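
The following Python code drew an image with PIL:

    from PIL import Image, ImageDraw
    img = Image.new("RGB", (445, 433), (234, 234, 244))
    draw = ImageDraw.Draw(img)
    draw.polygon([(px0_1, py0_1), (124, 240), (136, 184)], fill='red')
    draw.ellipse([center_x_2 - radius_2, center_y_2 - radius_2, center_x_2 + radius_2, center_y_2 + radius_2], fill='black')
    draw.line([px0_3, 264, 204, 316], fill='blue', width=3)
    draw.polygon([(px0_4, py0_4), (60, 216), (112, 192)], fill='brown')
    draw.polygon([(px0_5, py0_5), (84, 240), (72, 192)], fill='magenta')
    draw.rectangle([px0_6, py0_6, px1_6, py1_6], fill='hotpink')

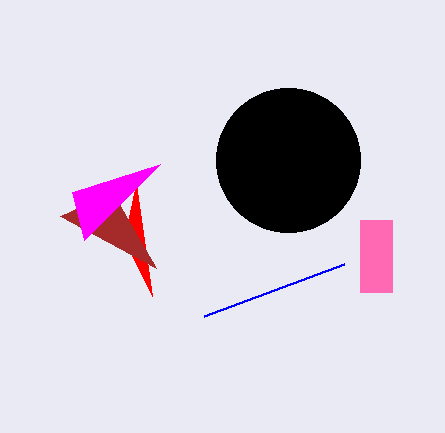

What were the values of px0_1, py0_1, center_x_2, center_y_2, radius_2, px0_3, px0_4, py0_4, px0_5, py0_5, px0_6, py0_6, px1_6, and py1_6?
px0_1 = 152; py0_1 = 296; center_x_2 = 288; center_y_2 = 160; radius_2 = 72; px0_3 = 344; px0_4 = 156; py0_4 = 268; px0_5 = 160; py0_5 = 164; px0_6 = 360; py0_6 = 220; px1_6 = 392; py1_6 = 292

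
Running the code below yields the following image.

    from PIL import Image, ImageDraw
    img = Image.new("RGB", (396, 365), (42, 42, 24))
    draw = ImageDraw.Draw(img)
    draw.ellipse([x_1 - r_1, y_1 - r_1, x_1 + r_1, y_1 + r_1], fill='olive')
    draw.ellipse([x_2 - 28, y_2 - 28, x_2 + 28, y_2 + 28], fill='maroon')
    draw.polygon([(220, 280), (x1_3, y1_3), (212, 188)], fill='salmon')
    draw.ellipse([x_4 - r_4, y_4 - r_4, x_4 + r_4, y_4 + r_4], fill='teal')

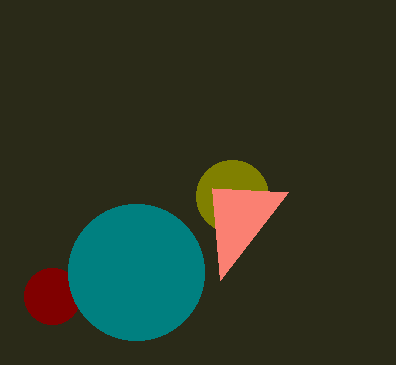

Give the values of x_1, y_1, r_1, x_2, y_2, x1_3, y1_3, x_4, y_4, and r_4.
x_1 = 232
y_1 = 196
r_1 = 36
x_2 = 52
y_2 = 296
x1_3 = 288
y1_3 = 192
x_4 = 136
y_4 = 272
r_4 = 68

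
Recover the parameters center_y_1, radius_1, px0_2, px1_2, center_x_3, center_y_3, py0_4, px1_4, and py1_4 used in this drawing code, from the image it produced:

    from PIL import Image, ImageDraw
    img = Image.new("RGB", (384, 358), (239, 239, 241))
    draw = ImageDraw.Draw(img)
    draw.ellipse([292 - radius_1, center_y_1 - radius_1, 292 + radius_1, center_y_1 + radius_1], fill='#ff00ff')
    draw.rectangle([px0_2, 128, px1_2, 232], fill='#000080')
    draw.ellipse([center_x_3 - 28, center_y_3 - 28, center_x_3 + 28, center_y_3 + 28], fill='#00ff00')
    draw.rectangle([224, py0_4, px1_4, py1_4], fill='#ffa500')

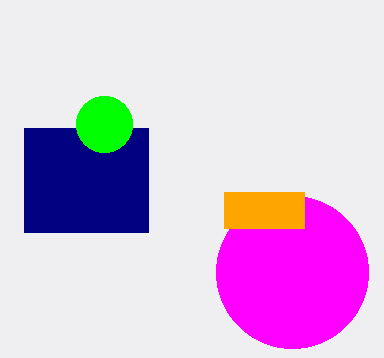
center_y_1 = 272, radius_1 = 76, px0_2 = 24, px1_2 = 148, center_x_3 = 104, center_y_3 = 124, py0_4 = 192, px1_4 = 304, py1_4 = 228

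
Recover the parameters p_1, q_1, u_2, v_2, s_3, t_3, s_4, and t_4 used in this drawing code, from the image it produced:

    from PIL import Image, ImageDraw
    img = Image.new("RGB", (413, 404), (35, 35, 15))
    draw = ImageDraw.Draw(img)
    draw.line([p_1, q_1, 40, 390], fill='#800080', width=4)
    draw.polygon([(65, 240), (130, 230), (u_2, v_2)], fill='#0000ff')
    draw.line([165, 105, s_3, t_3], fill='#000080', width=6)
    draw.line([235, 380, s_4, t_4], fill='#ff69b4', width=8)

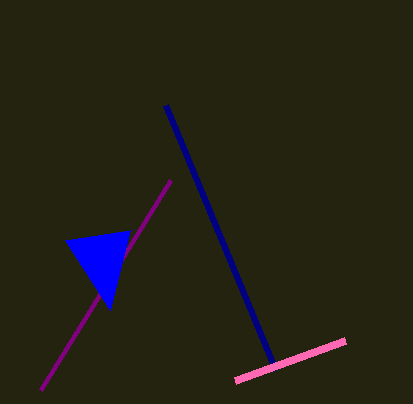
p_1 = 170, q_1 = 180, u_2 = 110, v_2 = 310, s_3 = 275, t_3 = 370, s_4 = 345, t_4 = 340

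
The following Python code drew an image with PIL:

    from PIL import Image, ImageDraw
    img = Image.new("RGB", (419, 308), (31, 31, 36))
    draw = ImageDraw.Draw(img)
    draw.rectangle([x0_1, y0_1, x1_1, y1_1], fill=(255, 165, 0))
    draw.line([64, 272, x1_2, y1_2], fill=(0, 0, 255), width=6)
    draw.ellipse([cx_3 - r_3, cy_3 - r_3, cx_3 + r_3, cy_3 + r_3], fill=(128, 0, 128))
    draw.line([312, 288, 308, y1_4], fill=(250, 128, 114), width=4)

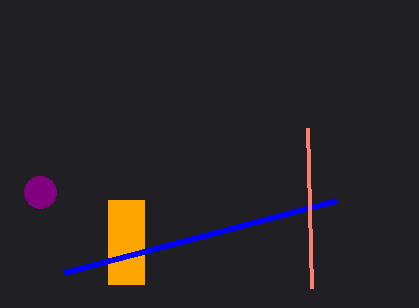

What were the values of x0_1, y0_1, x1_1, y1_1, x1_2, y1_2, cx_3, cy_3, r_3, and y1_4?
x0_1 = 108
y0_1 = 200
x1_1 = 144
y1_1 = 284
x1_2 = 336
y1_2 = 200
cx_3 = 40
cy_3 = 192
r_3 = 16
y1_4 = 128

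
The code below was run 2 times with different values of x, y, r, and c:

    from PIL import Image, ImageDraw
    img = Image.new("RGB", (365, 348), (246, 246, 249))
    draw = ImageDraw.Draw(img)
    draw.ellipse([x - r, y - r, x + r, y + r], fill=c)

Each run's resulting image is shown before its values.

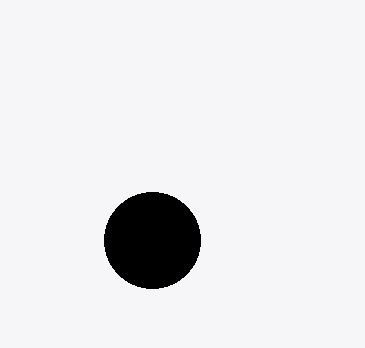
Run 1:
x = 152; y = 240; r = 48; c = 'black'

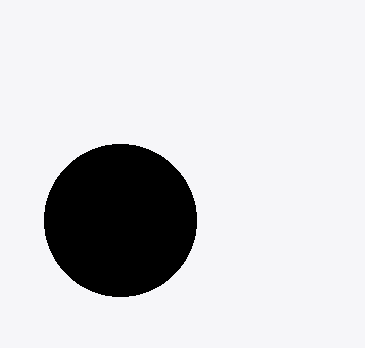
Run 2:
x = 120; y = 220; r = 76; c = 'black'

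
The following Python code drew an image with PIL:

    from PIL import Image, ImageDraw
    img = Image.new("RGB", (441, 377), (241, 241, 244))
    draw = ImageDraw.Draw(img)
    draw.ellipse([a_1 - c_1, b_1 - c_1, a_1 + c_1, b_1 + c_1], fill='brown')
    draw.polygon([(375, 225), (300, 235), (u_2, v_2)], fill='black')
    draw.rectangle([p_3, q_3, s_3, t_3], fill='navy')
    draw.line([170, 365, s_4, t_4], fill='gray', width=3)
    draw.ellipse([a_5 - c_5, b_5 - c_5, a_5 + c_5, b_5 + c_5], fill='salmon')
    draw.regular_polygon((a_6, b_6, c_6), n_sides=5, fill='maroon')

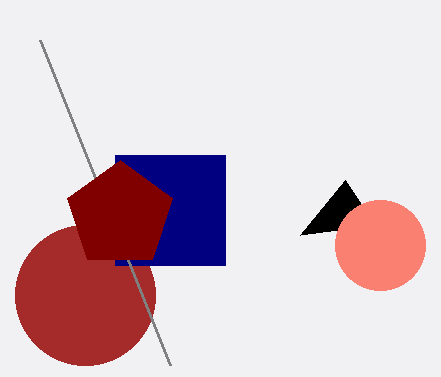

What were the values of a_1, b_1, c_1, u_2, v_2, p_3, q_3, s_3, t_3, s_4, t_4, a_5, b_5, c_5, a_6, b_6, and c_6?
a_1 = 85, b_1 = 295, c_1 = 70, u_2 = 345, v_2 = 180, p_3 = 115, q_3 = 155, s_3 = 225, t_3 = 265, s_4 = 40, t_4 = 40, a_5 = 380, b_5 = 245, c_5 = 45, a_6 = 120, b_6 = 215, c_6 = 55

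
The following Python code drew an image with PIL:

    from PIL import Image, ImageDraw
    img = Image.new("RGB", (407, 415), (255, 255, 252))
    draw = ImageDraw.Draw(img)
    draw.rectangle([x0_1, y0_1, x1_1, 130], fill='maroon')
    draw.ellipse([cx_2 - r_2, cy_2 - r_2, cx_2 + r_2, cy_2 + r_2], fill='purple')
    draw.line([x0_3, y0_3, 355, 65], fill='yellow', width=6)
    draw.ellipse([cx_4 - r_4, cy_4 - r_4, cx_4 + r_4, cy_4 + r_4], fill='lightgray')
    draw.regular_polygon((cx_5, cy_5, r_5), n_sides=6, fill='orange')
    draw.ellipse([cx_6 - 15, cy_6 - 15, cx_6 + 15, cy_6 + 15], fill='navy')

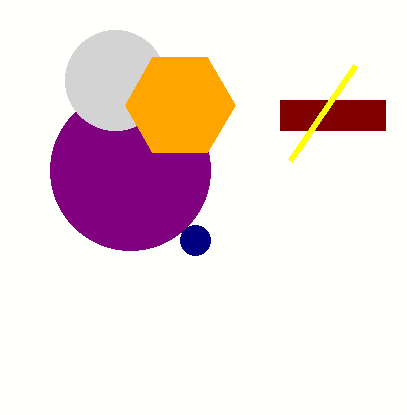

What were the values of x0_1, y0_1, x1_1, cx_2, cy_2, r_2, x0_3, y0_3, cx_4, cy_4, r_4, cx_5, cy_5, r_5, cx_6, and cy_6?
x0_1 = 280; y0_1 = 100; x1_1 = 385; cx_2 = 130; cy_2 = 170; r_2 = 80; x0_3 = 290; y0_3 = 160; cx_4 = 115; cy_4 = 80; r_4 = 50; cx_5 = 180; cy_5 = 105; r_5 = 55; cx_6 = 195; cy_6 = 240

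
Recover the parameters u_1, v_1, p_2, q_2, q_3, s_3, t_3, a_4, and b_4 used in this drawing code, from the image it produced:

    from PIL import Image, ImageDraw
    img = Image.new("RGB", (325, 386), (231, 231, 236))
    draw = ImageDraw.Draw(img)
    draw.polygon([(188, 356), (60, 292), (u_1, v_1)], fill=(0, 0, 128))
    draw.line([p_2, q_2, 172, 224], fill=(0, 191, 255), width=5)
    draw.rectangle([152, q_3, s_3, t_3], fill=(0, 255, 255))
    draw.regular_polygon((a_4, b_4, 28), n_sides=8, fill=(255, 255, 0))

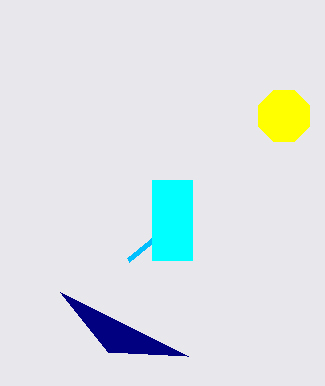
u_1 = 108
v_1 = 352
p_2 = 128
q_2 = 260
q_3 = 180
s_3 = 192
t_3 = 260
a_4 = 284
b_4 = 116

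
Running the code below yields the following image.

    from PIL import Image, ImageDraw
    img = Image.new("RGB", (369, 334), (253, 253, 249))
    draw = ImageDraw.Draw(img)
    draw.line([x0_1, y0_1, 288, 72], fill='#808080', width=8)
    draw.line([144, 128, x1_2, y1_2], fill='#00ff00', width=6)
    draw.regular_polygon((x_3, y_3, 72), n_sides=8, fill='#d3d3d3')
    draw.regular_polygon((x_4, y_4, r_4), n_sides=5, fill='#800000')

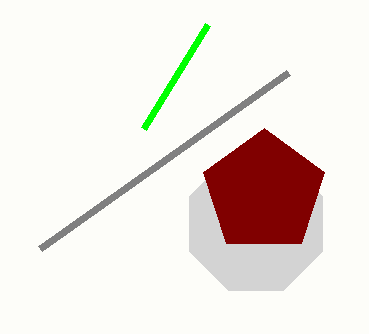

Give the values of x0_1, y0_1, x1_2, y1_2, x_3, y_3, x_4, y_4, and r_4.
x0_1 = 40
y0_1 = 248
x1_2 = 208
y1_2 = 24
x_3 = 256
y_3 = 224
x_4 = 264
y_4 = 192
r_4 = 64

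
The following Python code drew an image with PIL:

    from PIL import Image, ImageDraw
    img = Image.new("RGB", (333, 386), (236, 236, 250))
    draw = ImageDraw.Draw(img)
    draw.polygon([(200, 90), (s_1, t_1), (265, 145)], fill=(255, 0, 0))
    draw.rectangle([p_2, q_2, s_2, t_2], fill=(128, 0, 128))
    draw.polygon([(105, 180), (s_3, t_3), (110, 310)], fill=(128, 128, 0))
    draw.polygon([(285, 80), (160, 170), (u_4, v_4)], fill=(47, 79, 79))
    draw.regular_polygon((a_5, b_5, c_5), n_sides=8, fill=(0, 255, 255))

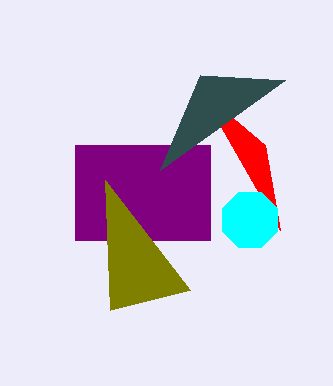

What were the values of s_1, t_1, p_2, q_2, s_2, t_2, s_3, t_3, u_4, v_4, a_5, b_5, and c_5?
s_1 = 280
t_1 = 230
p_2 = 75
q_2 = 145
s_2 = 210
t_2 = 240
s_3 = 190
t_3 = 290
u_4 = 200
v_4 = 75
a_5 = 250
b_5 = 220
c_5 = 30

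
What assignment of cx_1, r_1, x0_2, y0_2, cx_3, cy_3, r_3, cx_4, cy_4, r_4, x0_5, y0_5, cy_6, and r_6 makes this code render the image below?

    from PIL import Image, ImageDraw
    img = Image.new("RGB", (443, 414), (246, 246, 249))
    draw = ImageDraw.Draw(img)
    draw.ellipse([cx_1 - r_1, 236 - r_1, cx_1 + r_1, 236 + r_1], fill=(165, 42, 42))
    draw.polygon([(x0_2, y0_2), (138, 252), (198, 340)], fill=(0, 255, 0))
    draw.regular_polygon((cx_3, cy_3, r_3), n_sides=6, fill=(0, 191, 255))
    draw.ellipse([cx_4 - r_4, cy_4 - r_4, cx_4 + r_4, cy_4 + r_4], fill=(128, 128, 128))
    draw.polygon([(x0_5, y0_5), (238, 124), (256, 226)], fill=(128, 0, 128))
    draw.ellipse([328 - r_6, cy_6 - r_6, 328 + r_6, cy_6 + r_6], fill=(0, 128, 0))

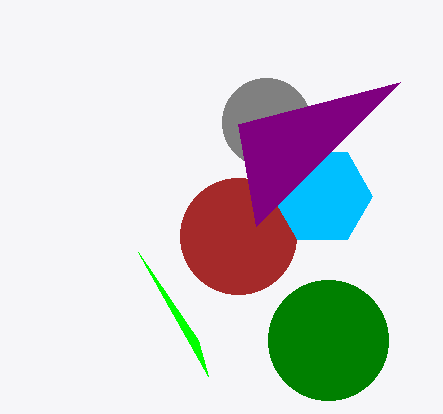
cx_1 = 238, r_1 = 58, x0_2 = 208, y0_2 = 376, cx_3 = 322, cy_3 = 196, r_3 = 50, cx_4 = 266, cy_4 = 122, r_4 = 44, x0_5 = 400, y0_5 = 82, cy_6 = 340, r_6 = 60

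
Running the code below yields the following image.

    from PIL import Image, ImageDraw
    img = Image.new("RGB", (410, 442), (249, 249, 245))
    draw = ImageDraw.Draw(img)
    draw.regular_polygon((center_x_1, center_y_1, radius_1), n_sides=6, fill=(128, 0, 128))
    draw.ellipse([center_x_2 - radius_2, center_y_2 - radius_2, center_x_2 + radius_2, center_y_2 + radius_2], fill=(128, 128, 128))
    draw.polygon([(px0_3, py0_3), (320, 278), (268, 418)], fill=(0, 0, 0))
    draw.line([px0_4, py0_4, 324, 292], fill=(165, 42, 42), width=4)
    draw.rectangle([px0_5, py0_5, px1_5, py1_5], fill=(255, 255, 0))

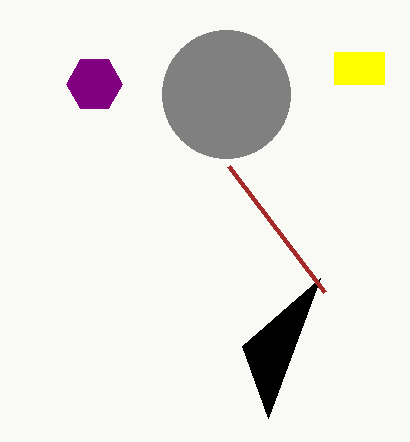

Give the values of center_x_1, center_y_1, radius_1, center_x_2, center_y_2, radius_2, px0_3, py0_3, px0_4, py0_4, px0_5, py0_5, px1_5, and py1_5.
center_x_1 = 94; center_y_1 = 84; radius_1 = 28; center_x_2 = 226; center_y_2 = 94; radius_2 = 64; px0_3 = 242; py0_3 = 346; px0_4 = 228; py0_4 = 166; px0_5 = 334; py0_5 = 52; px1_5 = 384; py1_5 = 84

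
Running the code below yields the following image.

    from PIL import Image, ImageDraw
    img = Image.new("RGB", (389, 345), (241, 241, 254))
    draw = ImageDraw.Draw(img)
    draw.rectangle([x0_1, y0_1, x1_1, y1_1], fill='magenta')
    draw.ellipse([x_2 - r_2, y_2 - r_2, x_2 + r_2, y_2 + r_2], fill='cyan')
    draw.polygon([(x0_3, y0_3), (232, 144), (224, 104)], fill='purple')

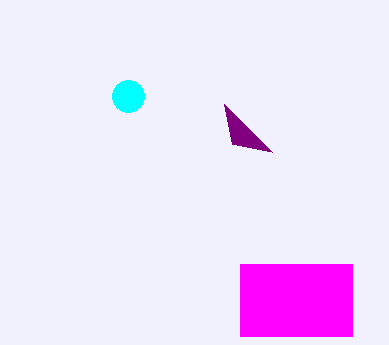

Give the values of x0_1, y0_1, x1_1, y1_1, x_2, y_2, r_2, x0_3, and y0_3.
x0_1 = 240
y0_1 = 264
x1_1 = 352
y1_1 = 336
x_2 = 128
y_2 = 96
r_2 = 16
x0_3 = 272
y0_3 = 152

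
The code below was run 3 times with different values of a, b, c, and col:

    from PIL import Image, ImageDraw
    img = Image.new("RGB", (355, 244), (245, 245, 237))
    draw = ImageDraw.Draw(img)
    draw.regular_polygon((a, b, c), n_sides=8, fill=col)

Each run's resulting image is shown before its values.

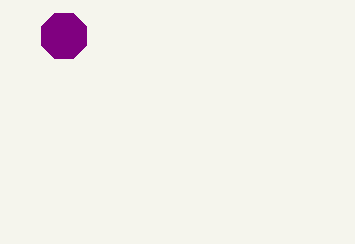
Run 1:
a = 64; b = 36; c = 24; col = 'purple'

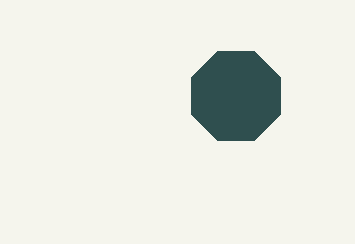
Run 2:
a = 236; b = 96; c = 48; col = 'darkslategray'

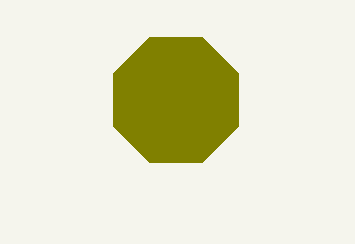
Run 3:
a = 176; b = 100; c = 68; col = 'olive'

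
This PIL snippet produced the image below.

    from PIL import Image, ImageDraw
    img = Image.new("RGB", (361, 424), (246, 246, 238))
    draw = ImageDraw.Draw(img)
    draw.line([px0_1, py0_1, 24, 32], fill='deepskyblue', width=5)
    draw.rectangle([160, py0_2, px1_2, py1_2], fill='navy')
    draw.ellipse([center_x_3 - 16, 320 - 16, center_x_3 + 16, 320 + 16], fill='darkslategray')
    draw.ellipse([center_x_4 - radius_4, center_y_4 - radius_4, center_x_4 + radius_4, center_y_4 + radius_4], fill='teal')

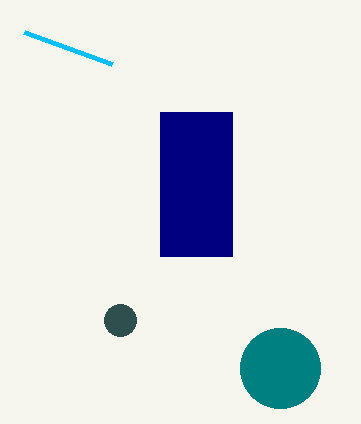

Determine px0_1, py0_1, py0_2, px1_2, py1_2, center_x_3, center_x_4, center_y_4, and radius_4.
px0_1 = 112
py0_1 = 64
py0_2 = 112
px1_2 = 232
py1_2 = 256
center_x_3 = 120
center_x_4 = 280
center_y_4 = 368
radius_4 = 40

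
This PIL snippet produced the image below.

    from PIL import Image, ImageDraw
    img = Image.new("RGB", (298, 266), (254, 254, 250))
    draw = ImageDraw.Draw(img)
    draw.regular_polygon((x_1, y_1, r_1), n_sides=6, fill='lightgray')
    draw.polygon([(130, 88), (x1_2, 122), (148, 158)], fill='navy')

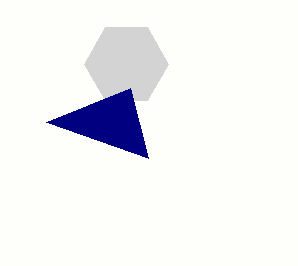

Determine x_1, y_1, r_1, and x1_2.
x_1 = 126; y_1 = 64; r_1 = 42; x1_2 = 46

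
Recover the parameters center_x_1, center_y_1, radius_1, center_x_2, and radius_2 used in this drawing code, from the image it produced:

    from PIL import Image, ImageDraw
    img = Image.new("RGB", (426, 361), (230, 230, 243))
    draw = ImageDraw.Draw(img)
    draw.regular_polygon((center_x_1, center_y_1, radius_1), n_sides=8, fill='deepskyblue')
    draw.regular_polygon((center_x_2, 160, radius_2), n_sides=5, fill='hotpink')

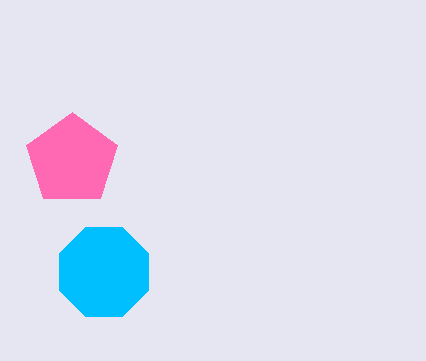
center_x_1 = 104; center_y_1 = 272; radius_1 = 48; center_x_2 = 72; radius_2 = 48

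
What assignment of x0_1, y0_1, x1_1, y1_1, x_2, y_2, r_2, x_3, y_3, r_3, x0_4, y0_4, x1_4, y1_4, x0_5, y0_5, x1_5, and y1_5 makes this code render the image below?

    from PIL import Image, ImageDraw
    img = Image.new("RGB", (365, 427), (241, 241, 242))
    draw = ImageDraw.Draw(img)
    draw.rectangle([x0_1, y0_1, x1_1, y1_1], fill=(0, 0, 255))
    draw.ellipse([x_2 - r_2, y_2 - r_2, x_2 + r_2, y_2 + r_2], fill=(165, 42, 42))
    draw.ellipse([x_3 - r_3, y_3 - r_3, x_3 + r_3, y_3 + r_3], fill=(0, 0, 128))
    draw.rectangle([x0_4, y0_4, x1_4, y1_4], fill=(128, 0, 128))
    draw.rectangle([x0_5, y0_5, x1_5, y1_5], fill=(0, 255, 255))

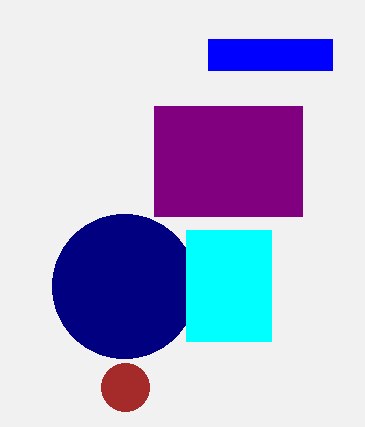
x0_1 = 208; y0_1 = 39; x1_1 = 332; y1_1 = 70; x_2 = 125; y_2 = 387; r_2 = 24; x_3 = 124; y_3 = 286; r_3 = 72; x0_4 = 154; y0_4 = 106; x1_4 = 302; y1_4 = 216; x0_5 = 186; y0_5 = 230; x1_5 = 271; y1_5 = 341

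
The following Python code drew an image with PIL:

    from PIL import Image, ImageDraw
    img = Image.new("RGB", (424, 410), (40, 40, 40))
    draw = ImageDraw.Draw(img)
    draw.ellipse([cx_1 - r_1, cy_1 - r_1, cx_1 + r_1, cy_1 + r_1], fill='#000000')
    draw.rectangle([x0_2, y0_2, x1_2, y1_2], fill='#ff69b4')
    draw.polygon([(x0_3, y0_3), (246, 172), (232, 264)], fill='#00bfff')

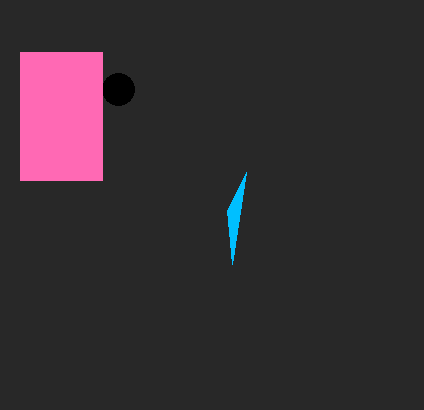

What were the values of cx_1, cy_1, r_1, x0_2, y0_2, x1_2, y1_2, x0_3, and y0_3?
cx_1 = 118; cy_1 = 89; r_1 = 16; x0_2 = 20; y0_2 = 52; x1_2 = 102; y1_2 = 180; x0_3 = 227; y0_3 = 210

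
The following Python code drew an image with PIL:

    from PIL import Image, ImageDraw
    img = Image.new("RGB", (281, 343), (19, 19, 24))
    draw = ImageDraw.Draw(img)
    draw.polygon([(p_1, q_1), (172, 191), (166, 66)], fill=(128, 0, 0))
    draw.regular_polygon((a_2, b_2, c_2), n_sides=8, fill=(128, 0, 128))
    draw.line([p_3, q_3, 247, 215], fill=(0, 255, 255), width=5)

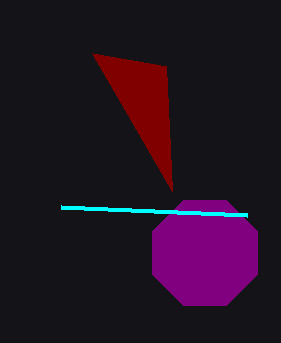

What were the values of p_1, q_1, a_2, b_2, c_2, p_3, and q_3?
p_1 = 92
q_1 = 53
a_2 = 205
b_2 = 253
c_2 = 57
p_3 = 61
q_3 = 207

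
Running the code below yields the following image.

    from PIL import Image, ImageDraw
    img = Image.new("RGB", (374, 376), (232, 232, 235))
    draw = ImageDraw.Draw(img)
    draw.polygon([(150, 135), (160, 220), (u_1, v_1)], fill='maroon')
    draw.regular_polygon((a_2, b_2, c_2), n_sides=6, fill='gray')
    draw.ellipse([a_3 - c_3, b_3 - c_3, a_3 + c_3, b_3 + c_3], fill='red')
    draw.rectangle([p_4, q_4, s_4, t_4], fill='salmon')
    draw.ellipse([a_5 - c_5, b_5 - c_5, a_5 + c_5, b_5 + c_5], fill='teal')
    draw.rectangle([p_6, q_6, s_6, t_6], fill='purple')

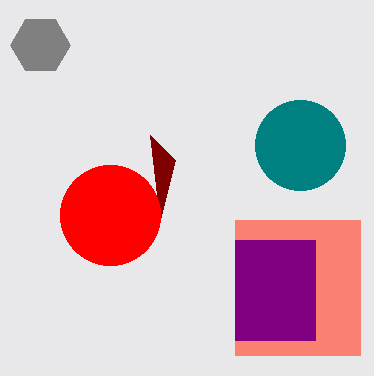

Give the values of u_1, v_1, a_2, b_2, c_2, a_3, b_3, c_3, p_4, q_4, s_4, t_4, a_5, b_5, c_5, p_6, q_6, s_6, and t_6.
u_1 = 175
v_1 = 160
a_2 = 40
b_2 = 45
c_2 = 30
a_3 = 110
b_3 = 215
c_3 = 50
p_4 = 235
q_4 = 220
s_4 = 360
t_4 = 355
a_5 = 300
b_5 = 145
c_5 = 45
p_6 = 235
q_6 = 240
s_6 = 315
t_6 = 340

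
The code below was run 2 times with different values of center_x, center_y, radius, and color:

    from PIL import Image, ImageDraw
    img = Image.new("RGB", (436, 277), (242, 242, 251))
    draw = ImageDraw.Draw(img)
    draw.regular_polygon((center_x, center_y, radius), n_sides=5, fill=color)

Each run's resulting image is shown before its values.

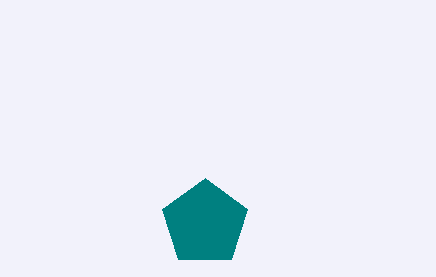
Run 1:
center_x = 205
center_y = 223
radius = 45
color = 'teal'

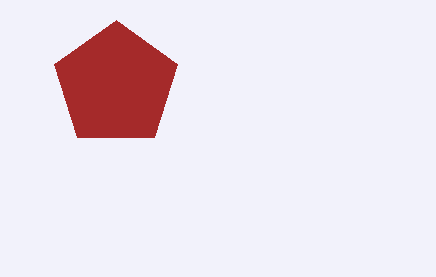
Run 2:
center_x = 116; center_y = 85; radius = 65; color = 'brown'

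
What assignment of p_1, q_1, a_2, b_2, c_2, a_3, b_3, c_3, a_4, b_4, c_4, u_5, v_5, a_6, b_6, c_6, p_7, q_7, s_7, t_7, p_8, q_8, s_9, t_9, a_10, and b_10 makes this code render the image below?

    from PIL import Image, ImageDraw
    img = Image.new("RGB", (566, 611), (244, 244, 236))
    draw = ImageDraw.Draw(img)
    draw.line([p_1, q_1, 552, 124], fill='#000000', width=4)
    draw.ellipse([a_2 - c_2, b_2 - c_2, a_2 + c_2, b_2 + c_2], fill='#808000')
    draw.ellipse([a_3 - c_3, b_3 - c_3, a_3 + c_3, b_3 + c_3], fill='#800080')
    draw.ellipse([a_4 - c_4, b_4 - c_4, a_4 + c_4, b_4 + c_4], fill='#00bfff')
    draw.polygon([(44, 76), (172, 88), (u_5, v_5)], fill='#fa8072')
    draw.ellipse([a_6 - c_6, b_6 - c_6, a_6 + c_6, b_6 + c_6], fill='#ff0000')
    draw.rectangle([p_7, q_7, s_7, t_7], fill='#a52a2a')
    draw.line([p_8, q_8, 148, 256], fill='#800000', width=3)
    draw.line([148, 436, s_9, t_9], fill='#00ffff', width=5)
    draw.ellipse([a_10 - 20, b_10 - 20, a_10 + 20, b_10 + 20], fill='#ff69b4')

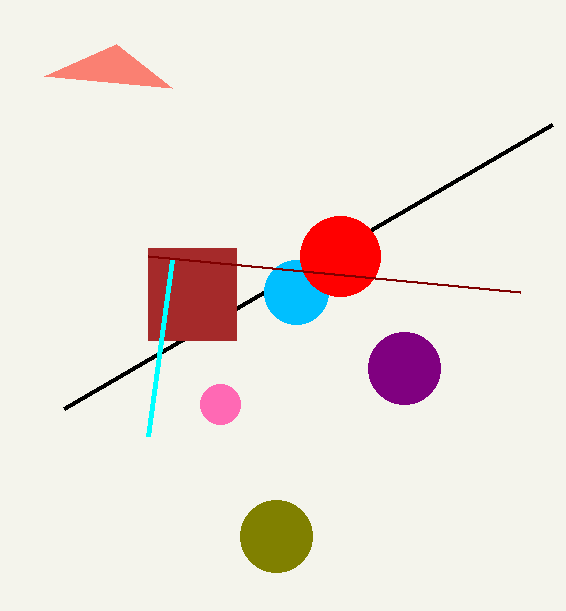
p_1 = 64
q_1 = 408
a_2 = 276
b_2 = 536
c_2 = 36
a_3 = 404
b_3 = 368
c_3 = 36
a_4 = 296
b_4 = 292
c_4 = 32
u_5 = 116
v_5 = 44
a_6 = 340
b_6 = 256
c_6 = 40
p_7 = 148
q_7 = 248
s_7 = 236
t_7 = 340
p_8 = 520
q_8 = 292
s_9 = 172
t_9 = 260
a_10 = 220
b_10 = 404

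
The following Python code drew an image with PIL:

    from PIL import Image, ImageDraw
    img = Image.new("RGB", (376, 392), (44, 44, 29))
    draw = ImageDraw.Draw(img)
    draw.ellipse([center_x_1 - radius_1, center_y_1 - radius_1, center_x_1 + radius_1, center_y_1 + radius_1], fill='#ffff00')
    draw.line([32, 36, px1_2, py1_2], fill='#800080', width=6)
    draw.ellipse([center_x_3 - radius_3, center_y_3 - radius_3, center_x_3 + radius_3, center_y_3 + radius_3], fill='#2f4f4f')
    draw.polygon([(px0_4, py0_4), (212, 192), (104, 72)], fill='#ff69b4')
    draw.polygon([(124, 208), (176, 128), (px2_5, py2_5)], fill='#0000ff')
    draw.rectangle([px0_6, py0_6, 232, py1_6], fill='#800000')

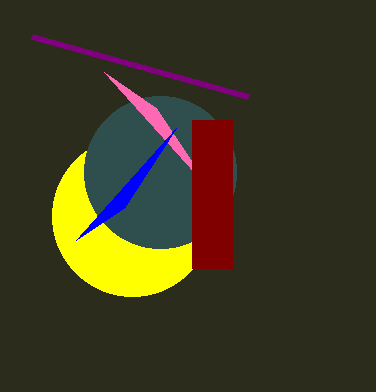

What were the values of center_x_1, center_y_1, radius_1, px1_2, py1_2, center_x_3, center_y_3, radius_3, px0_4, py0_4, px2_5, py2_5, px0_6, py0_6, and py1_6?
center_x_1 = 132, center_y_1 = 216, radius_1 = 80, px1_2 = 248, py1_2 = 96, center_x_3 = 160, center_y_3 = 172, radius_3 = 76, px0_4 = 156, py0_4 = 108, px2_5 = 76, py2_5 = 240, px0_6 = 192, py0_6 = 120, py1_6 = 268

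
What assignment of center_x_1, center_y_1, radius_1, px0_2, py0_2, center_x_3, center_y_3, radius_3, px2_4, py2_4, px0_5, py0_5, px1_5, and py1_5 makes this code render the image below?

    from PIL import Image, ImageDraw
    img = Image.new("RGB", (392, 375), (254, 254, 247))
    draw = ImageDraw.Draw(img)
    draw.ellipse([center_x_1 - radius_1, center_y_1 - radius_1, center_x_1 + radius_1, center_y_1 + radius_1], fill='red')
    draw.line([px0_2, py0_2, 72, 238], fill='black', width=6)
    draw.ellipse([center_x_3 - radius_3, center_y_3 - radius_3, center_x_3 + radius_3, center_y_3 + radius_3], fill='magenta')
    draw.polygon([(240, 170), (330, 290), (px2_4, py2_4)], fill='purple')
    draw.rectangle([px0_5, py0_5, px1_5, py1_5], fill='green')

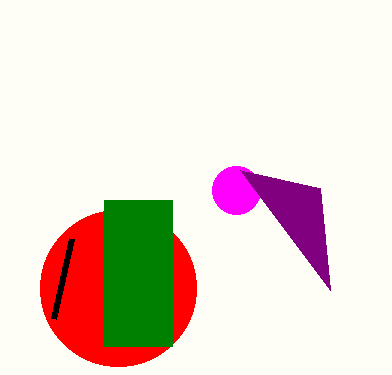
center_x_1 = 118; center_y_1 = 288; radius_1 = 78; px0_2 = 54; py0_2 = 318; center_x_3 = 236; center_y_3 = 190; radius_3 = 24; px2_4 = 320; py2_4 = 188; px0_5 = 104; py0_5 = 200; px1_5 = 172; py1_5 = 346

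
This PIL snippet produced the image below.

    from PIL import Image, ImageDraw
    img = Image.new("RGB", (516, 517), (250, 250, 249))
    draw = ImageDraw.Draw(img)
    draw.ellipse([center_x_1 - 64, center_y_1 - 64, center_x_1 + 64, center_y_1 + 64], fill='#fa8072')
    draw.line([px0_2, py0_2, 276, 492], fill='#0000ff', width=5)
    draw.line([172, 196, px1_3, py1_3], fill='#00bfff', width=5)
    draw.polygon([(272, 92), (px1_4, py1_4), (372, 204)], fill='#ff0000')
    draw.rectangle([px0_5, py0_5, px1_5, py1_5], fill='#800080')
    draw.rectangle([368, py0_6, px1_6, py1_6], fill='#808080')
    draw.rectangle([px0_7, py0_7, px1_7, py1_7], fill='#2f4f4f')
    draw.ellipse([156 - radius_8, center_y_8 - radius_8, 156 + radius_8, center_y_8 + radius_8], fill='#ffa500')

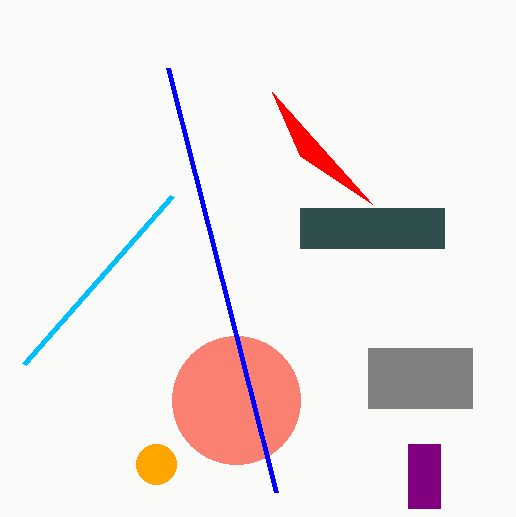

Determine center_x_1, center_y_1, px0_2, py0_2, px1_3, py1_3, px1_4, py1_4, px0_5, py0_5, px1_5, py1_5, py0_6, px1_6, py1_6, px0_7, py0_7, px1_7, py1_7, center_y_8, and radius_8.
center_x_1 = 236; center_y_1 = 400; px0_2 = 168; py0_2 = 68; px1_3 = 24; py1_3 = 364; px1_4 = 300; py1_4 = 156; px0_5 = 408; py0_5 = 444; px1_5 = 440; py1_5 = 508; py0_6 = 348; px1_6 = 472; py1_6 = 408; px0_7 = 300; py0_7 = 208; px1_7 = 444; py1_7 = 248; center_y_8 = 464; radius_8 = 20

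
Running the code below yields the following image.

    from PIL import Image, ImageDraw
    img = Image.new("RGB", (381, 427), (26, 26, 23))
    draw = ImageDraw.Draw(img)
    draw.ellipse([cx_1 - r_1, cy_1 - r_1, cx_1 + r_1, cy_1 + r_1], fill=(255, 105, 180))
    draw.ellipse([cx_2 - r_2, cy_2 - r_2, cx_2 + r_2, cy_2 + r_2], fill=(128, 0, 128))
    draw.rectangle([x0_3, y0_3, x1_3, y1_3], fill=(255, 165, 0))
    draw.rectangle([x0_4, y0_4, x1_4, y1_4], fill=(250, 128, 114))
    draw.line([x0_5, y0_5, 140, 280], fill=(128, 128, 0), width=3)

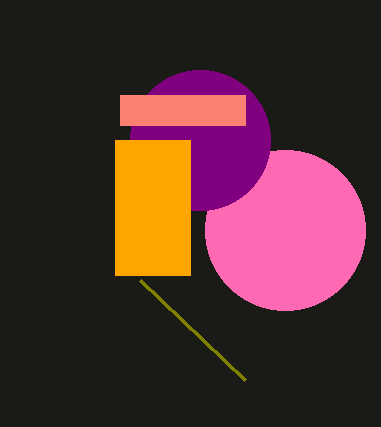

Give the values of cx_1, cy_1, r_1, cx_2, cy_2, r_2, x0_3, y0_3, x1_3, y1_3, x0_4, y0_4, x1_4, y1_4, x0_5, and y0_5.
cx_1 = 285
cy_1 = 230
r_1 = 80
cx_2 = 200
cy_2 = 140
r_2 = 70
x0_3 = 115
y0_3 = 140
x1_3 = 190
y1_3 = 275
x0_4 = 120
y0_4 = 95
x1_4 = 245
y1_4 = 125
x0_5 = 245
y0_5 = 380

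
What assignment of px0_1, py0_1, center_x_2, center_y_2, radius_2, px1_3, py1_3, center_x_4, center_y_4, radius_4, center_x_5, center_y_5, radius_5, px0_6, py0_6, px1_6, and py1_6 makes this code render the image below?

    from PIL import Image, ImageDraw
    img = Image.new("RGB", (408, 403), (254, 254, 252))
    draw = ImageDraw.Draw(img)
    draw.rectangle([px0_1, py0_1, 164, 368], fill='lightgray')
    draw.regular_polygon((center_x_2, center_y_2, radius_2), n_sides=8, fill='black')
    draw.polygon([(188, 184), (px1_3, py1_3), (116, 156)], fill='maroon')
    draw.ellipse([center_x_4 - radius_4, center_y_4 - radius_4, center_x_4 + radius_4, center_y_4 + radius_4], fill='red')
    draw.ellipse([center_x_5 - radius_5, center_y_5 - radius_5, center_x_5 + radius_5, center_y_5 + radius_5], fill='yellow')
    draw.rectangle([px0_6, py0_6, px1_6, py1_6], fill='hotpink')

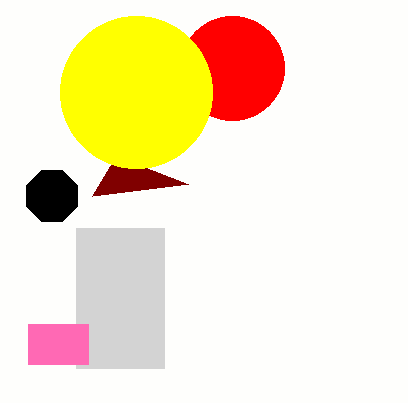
px0_1 = 76
py0_1 = 228
center_x_2 = 52
center_y_2 = 196
radius_2 = 28
px1_3 = 92
py1_3 = 196
center_x_4 = 232
center_y_4 = 68
radius_4 = 52
center_x_5 = 136
center_y_5 = 92
radius_5 = 76
px0_6 = 28
py0_6 = 324
px1_6 = 88
py1_6 = 364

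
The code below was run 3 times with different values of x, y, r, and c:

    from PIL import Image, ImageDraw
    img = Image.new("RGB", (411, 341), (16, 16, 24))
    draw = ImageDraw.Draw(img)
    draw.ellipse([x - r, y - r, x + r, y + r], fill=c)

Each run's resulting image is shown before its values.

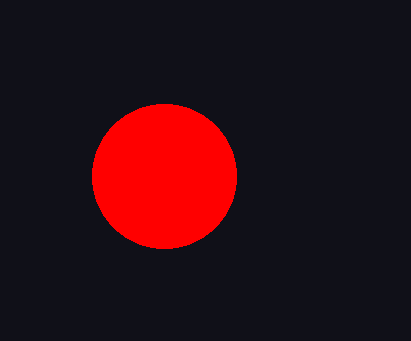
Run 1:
x = 164; y = 176; r = 72; c = 'red'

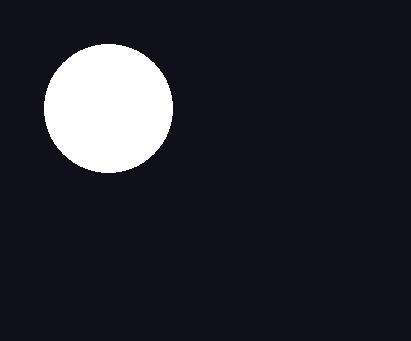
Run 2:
x = 108, y = 108, r = 64, c = 'white'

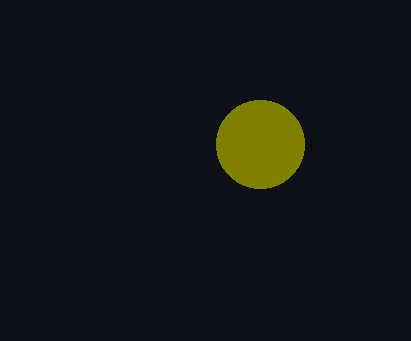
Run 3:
x = 260; y = 144; r = 44; c = 'olive'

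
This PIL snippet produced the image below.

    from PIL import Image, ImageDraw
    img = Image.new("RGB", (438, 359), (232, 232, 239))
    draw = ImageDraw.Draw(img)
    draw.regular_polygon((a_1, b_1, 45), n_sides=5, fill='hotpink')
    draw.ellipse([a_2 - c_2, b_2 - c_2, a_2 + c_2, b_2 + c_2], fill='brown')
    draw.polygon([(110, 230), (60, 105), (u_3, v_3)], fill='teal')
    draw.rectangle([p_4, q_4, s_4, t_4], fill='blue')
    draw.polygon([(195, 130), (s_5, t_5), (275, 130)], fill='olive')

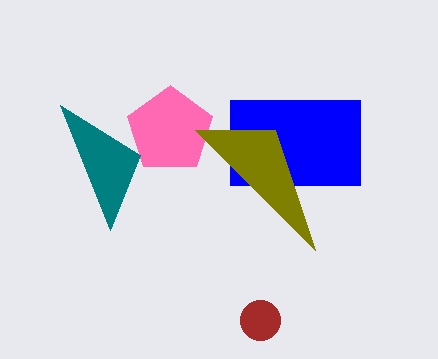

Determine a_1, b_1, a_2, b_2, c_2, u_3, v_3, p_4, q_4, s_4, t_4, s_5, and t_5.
a_1 = 170; b_1 = 130; a_2 = 260; b_2 = 320; c_2 = 20; u_3 = 140; v_3 = 155; p_4 = 230; q_4 = 100; s_4 = 360; t_4 = 185; s_5 = 315; t_5 = 250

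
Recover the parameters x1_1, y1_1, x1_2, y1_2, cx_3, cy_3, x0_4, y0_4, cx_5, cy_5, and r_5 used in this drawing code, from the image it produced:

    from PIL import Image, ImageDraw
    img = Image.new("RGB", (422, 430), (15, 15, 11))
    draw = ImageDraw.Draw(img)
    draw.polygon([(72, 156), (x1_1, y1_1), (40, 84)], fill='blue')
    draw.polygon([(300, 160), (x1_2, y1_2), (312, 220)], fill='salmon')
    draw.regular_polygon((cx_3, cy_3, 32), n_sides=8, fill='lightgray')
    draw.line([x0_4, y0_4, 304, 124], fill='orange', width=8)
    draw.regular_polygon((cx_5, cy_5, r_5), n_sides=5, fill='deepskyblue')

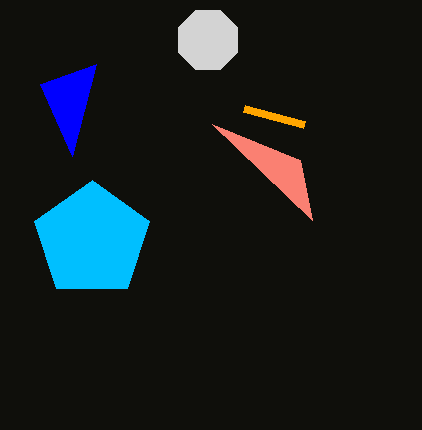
x1_1 = 96
y1_1 = 64
x1_2 = 212
y1_2 = 124
cx_3 = 208
cy_3 = 40
x0_4 = 244
y0_4 = 108
cx_5 = 92
cy_5 = 240
r_5 = 60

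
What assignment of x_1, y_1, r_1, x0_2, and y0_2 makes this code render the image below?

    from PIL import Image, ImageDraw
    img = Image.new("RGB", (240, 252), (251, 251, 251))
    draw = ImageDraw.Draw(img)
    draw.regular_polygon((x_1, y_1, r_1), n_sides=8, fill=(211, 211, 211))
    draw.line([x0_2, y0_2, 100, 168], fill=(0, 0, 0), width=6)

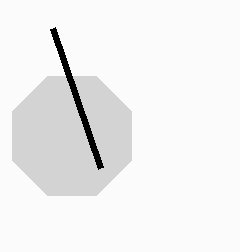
x_1 = 72
y_1 = 136
r_1 = 64
x0_2 = 52
y0_2 = 28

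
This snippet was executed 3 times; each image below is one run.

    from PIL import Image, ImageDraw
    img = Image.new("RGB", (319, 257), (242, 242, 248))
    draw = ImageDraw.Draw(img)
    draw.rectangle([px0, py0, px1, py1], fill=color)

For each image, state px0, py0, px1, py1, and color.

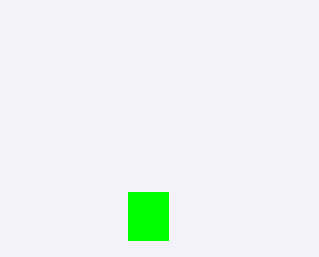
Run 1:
px0 = 128, py0 = 192, px1 = 168, py1 = 240, color = 'lime'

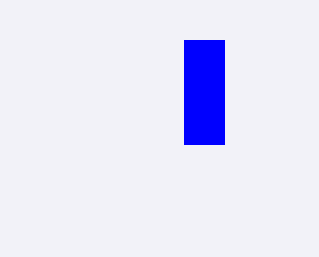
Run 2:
px0 = 184, py0 = 40, px1 = 224, py1 = 144, color = 'blue'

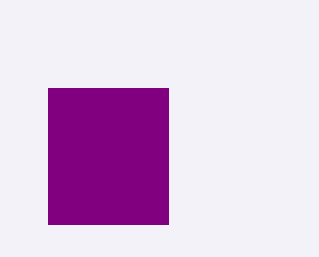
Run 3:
px0 = 48; py0 = 88; px1 = 168; py1 = 224; color = 'purple'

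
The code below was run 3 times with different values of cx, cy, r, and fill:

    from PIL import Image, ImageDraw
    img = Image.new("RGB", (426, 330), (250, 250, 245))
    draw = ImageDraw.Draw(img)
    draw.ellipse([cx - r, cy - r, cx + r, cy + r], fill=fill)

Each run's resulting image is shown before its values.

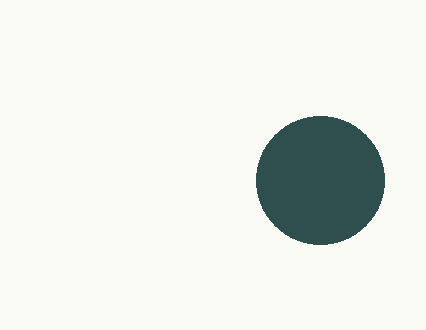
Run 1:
cx = 320; cy = 180; r = 64; fill = 'darkslategray'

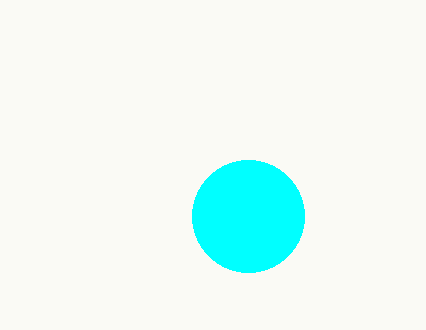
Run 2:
cx = 248, cy = 216, r = 56, fill = 'cyan'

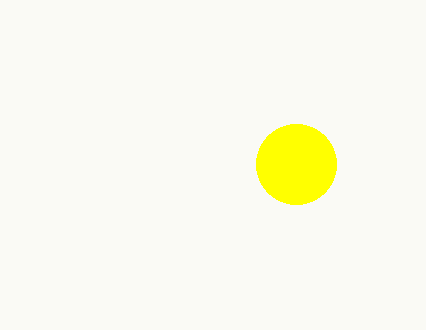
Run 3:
cx = 296; cy = 164; r = 40; fill = 'yellow'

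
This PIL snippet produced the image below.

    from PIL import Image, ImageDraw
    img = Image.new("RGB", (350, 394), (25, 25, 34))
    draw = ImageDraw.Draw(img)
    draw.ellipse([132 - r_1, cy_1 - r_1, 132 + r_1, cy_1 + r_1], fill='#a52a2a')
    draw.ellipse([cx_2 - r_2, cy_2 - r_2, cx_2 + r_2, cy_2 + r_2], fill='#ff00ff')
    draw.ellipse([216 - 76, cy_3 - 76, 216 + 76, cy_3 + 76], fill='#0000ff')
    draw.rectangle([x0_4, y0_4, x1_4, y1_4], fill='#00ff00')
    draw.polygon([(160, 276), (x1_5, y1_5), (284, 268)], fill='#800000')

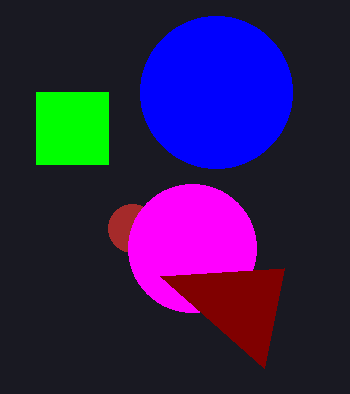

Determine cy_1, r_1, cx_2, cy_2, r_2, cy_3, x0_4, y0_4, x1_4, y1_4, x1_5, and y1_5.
cy_1 = 228, r_1 = 24, cx_2 = 192, cy_2 = 248, r_2 = 64, cy_3 = 92, x0_4 = 36, y0_4 = 92, x1_4 = 108, y1_4 = 164, x1_5 = 264, y1_5 = 368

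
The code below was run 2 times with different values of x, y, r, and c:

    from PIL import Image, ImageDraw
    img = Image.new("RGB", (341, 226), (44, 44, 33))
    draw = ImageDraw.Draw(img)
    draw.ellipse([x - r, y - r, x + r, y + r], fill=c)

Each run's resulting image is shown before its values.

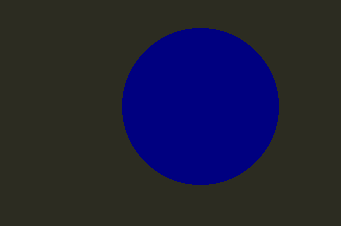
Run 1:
x = 200
y = 106
r = 78
c = 'navy'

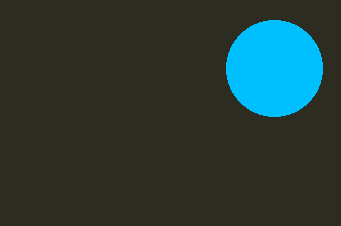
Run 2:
x = 274; y = 68; r = 48; c = 'deepskyblue'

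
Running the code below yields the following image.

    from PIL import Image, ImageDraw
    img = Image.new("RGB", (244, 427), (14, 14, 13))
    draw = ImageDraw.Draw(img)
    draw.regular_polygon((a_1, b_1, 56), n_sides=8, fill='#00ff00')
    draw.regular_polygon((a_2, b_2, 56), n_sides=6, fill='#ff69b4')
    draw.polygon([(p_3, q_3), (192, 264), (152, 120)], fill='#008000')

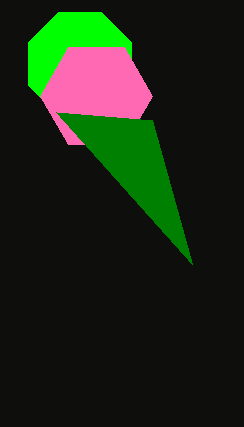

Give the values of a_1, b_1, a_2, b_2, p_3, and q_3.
a_1 = 80, b_1 = 64, a_2 = 96, b_2 = 96, p_3 = 56, q_3 = 112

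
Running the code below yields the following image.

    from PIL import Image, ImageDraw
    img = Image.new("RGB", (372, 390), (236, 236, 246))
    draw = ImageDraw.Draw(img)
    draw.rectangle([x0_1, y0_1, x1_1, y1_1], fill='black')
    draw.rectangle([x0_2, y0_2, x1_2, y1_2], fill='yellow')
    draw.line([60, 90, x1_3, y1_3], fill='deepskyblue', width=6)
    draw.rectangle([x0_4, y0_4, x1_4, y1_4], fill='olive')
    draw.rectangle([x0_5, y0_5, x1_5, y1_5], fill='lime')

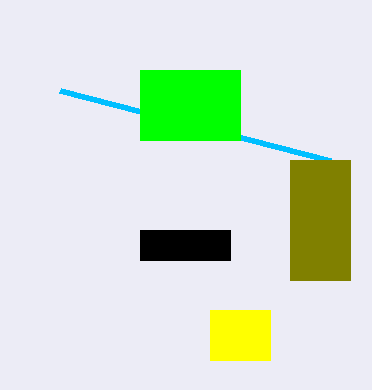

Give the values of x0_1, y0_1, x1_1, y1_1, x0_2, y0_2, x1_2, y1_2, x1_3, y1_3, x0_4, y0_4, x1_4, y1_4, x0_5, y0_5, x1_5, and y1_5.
x0_1 = 140, y0_1 = 230, x1_1 = 230, y1_1 = 260, x0_2 = 210, y0_2 = 310, x1_2 = 270, y1_2 = 360, x1_3 = 330, y1_3 = 160, x0_4 = 290, y0_4 = 160, x1_4 = 350, y1_4 = 280, x0_5 = 140, y0_5 = 70, x1_5 = 240, y1_5 = 140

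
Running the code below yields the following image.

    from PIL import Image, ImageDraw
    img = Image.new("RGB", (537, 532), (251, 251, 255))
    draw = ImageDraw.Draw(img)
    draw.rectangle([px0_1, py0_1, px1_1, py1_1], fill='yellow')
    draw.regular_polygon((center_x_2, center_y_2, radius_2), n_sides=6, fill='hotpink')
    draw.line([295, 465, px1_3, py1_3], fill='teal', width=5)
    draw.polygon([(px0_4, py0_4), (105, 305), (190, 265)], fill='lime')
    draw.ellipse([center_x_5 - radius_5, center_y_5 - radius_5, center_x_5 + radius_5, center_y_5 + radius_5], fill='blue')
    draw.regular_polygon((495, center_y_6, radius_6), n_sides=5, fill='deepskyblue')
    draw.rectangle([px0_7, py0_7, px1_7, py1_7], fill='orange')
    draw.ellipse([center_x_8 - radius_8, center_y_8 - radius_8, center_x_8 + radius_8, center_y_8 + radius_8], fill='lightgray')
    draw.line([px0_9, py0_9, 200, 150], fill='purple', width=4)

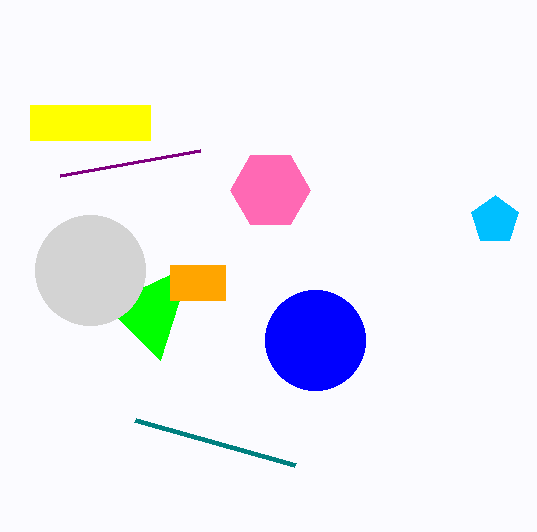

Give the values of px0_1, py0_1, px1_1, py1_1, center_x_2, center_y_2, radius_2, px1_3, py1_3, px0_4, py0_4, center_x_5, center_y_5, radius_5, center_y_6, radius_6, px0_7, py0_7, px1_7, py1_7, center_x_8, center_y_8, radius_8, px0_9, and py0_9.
px0_1 = 30
py0_1 = 105
px1_1 = 150
py1_1 = 140
center_x_2 = 270
center_y_2 = 190
radius_2 = 40
px1_3 = 135
py1_3 = 420
px0_4 = 160
py0_4 = 360
center_x_5 = 315
center_y_5 = 340
radius_5 = 50
center_y_6 = 220
radius_6 = 25
px0_7 = 170
py0_7 = 265
px1_7 = 225
py1_7 = 300
center_x_8 = 90
center_y_8 = 270
radius_8 = 55
px0_9 = 60
py0_9 = 175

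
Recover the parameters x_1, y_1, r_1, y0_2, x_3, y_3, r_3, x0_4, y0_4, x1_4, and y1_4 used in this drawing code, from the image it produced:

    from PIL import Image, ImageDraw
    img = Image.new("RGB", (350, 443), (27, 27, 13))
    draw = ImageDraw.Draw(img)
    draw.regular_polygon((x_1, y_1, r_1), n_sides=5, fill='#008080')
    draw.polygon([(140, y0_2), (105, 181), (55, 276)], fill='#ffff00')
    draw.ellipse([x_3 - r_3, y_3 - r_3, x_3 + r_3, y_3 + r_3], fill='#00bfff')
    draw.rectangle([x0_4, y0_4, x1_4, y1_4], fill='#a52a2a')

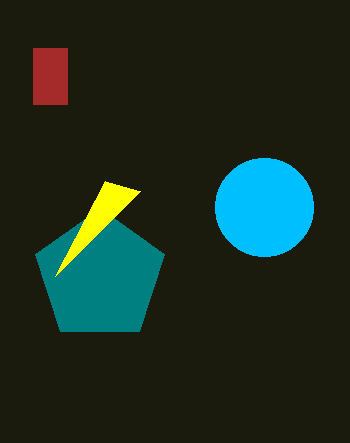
x_1 = 100; y_1 = 276; r_1 = 68; y0_2 = 191; x_3 = 264; y_3 = 207; r_3 = 49; x0_4 = 33; y0_4 = 48; x1_4 = 67; y1_4 = 104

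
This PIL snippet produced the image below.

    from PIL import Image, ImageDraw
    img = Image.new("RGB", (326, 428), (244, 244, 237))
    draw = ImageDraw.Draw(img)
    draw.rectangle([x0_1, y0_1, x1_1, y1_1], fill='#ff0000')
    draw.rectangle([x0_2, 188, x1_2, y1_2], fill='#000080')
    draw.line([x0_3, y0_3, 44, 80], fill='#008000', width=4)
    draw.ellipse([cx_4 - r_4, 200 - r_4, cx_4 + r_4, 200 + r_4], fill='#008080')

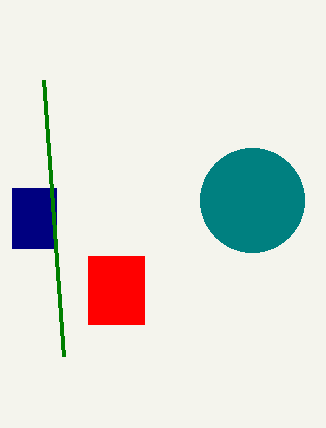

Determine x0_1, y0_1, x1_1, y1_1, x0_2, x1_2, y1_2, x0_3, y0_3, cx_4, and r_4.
x0_1 = 88; y0_1 = 256; x1_1 = 144; y1_1 = 324; x0_2 = 12; x1_2 = 56; y1_2 = 248; x0_3 = 64; y0_3 = 356; cx_4 = 252; r_4 = 52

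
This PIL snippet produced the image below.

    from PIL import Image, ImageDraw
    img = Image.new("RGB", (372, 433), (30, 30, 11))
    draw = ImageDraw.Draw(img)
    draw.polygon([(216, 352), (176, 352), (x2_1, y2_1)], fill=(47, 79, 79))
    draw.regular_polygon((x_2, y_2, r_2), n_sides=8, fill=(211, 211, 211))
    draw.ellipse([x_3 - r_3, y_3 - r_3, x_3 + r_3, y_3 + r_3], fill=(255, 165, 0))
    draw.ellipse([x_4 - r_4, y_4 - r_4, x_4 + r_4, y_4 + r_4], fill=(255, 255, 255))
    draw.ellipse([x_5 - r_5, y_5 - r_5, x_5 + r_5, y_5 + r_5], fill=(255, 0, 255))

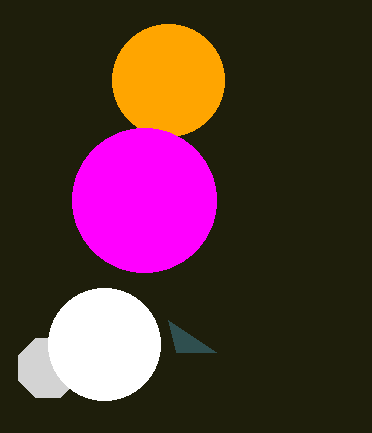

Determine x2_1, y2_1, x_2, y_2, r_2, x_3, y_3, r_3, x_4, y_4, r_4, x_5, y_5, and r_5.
x2_1 = 168
y2_1 = 320
x_2 = 48
y_2 = 368
r_2 = 32
x_3 = 168
y_3 = 80
r_3 = 56
x_4 = 104
y_4 = 344
r_4 = 56
x_5 = 144
y_5 = 200
r_5 = 72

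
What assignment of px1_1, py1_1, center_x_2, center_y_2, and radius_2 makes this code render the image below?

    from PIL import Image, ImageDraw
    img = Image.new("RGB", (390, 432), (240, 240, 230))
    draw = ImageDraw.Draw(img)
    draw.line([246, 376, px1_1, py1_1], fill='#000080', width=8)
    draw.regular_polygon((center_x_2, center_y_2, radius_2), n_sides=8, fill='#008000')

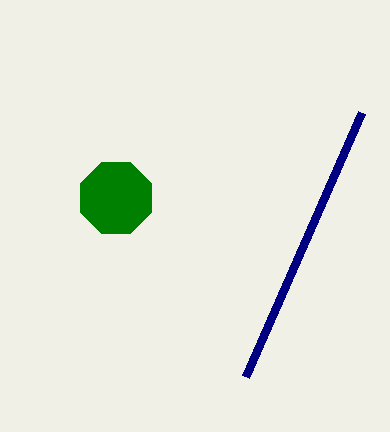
px1_1 = 362; py1_1 = 112; center_x_2 = 116; center_y_2 = 198; radius_2 = 38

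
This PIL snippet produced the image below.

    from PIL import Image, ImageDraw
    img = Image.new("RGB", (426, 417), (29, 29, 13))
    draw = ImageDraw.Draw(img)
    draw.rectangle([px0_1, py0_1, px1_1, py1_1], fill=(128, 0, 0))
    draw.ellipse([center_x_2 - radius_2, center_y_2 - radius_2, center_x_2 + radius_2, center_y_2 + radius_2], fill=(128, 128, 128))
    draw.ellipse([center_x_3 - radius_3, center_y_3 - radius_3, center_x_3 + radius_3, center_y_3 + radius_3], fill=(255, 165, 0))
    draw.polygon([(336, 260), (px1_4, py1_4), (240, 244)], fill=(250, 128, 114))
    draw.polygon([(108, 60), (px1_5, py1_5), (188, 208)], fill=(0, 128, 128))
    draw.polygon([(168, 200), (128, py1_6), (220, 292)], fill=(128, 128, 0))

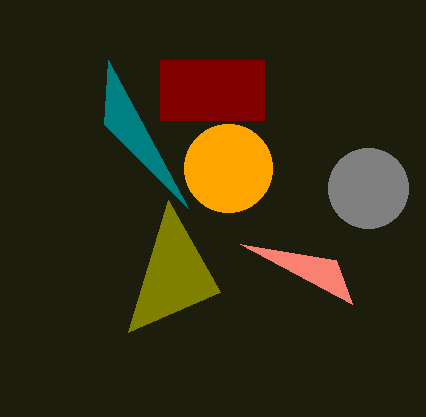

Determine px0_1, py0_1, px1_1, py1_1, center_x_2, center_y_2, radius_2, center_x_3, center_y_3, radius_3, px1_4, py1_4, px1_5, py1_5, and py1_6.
px0_1 = 160
py0_1 = 60
px1_1 = 264
py1_1 = 120
center_x_2 = 368
center_y_2 = 188
radius_2 = 40
center_x_3 = 228
center_y_3 = 168
radius_3 = 44
px1_4 = 352
py1_4 = 304
px1_5 = 104
py1_5 = 124
py1_6 = 332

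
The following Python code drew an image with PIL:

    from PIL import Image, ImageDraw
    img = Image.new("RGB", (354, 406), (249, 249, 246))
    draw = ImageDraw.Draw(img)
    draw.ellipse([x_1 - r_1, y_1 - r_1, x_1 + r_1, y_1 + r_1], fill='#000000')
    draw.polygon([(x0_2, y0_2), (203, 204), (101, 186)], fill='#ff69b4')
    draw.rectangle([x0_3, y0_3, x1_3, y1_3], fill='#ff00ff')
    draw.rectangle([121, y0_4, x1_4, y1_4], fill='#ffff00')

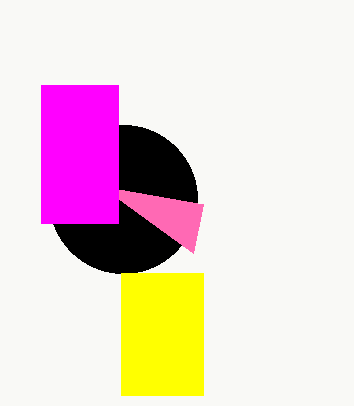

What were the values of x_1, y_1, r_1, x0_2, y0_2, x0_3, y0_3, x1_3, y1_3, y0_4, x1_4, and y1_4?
x_1 = 123
y_1 = 199
r_1 = 74
x0_2 = 193
y0_2 = 253
x0_3 = 41
y0_3 = 85
x1_3 = 118
y1_3 = 223
y0_4 = 273
x1_4 = 203
y1_4 = 395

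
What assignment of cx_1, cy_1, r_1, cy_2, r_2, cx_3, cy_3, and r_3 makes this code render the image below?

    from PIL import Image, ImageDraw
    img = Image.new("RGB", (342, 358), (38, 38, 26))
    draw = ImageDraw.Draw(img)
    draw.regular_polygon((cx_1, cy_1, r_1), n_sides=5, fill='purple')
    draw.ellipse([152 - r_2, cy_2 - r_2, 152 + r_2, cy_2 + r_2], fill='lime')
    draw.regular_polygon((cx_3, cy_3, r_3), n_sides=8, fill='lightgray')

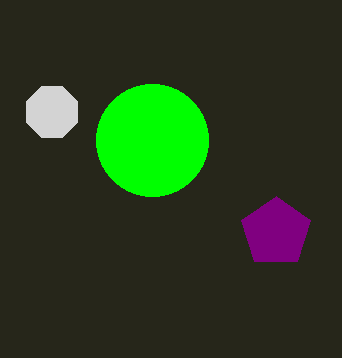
cx_1 = 276; cy_1 = 232; r_1 = 36; cy_2 = 140; r_2 = 56; cx_3 = 52; cy_3 = 112; r_3 = 28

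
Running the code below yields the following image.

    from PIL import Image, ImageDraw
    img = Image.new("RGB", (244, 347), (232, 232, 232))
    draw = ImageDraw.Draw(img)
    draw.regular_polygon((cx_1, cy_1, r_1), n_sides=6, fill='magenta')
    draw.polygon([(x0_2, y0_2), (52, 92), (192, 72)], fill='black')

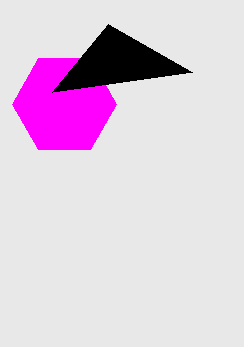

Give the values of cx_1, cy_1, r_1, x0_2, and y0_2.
cx_1 = 64; cy_1 = 104; r_1 = 52; x0_2 = 108; y0_2 = 24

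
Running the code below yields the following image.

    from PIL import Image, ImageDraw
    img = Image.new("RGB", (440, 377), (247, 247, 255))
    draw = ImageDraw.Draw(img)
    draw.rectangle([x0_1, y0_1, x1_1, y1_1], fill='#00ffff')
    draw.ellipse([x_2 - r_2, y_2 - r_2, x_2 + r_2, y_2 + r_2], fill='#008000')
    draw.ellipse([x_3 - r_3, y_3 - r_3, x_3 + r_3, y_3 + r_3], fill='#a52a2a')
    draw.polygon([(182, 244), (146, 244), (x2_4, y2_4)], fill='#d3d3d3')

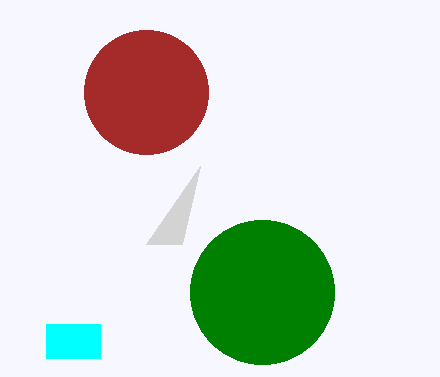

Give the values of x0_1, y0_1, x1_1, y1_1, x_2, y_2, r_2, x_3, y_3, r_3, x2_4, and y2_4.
x0_1 = 46, y0_1 = 324, x1_1 = 100, y1_1 = 358, x_2 = 262, y_2 = 292, r_2 = 72, x_3 = 146, y_3 = 92, r_3 = 62, x2_4 = 200, y2_4 = 166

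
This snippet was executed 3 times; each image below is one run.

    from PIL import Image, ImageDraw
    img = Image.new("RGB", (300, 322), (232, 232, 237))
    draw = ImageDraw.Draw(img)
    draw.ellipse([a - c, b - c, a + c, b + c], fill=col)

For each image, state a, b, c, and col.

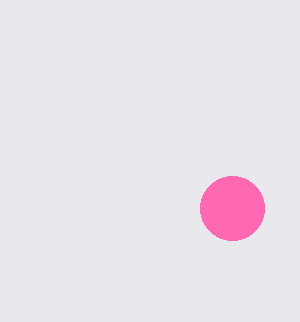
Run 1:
a = 232, b = 208, c = 32, col = 'hotpink'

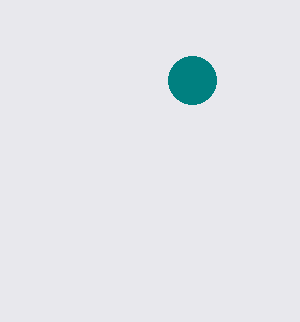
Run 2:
a = 192; b = 80; c = 24; col = 'teal'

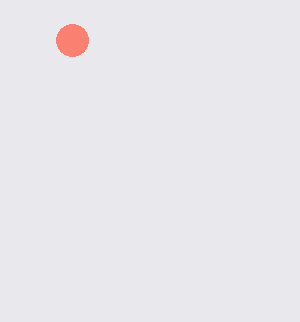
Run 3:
a = 72; b = 40; c = 16; col = 'salmon'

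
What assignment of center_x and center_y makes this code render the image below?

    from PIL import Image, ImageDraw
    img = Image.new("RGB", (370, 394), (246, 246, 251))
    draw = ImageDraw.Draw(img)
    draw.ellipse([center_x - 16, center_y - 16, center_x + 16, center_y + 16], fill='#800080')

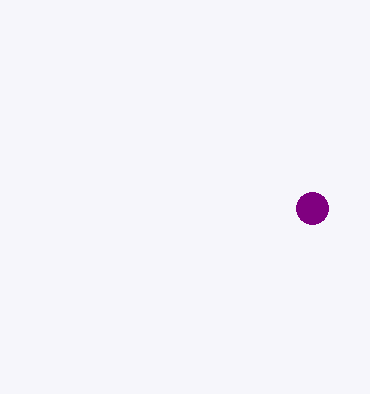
center_x = 312
center_y = 208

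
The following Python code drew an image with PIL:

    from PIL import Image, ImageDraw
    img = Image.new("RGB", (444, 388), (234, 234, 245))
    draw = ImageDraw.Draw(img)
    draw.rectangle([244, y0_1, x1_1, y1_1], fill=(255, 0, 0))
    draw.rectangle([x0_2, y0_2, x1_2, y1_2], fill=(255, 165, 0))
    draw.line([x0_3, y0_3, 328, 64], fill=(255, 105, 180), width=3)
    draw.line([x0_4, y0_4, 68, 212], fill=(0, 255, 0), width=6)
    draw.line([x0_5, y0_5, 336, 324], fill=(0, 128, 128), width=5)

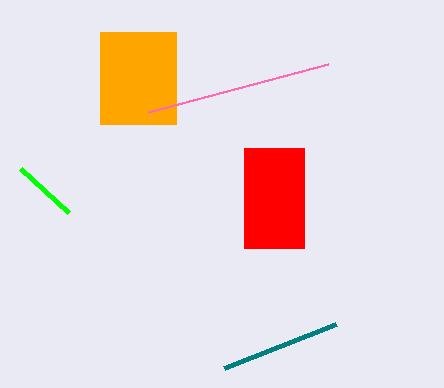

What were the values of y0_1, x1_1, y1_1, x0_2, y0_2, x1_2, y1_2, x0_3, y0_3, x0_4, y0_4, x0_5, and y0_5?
y0_1 = 148, x1_1 = 304, y1_1 = 248, x0_2 = 100, y0_2 = 32, x1_2 = 176, y1_2 = 124, x0_3 = 148, y0_3 = 112, x0_4 = 20, y0_4 = 168, x0_5 = 224, y0_5 = 368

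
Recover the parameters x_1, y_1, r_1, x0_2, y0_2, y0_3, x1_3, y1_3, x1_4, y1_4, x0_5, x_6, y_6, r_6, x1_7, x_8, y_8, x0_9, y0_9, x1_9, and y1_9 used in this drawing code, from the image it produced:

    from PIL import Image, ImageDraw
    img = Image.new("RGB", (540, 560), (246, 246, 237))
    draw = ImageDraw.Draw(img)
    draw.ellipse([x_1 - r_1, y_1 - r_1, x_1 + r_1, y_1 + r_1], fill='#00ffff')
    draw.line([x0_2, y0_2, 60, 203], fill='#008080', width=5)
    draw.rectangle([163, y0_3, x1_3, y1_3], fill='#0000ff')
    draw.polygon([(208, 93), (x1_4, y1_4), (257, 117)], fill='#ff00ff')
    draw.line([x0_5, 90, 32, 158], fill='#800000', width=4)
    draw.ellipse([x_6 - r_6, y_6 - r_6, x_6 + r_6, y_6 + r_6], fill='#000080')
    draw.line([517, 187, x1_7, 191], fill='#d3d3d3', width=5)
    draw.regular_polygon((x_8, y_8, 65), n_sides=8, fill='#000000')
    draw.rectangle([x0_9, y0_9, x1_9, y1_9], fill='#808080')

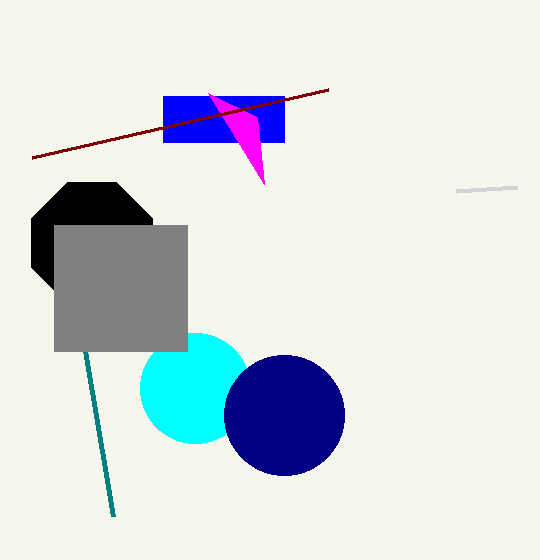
x_1 = 195, y_1 = 388, r_1 = 55, x0_2 = 113, y0_2 = 516, y0_3 = 96, x1_3 = 284, y1_3 = 142, x1_4 = 264, y1_4 = 184, x0_5 = 328, x_6 = 284, y_6 = 415, r_6 = 60, x1_7 = 456, x_8 = 92, y_8 = 243, x0_9 = 54, y0_9 = 225, x1_9 = 187, y1_9 = 351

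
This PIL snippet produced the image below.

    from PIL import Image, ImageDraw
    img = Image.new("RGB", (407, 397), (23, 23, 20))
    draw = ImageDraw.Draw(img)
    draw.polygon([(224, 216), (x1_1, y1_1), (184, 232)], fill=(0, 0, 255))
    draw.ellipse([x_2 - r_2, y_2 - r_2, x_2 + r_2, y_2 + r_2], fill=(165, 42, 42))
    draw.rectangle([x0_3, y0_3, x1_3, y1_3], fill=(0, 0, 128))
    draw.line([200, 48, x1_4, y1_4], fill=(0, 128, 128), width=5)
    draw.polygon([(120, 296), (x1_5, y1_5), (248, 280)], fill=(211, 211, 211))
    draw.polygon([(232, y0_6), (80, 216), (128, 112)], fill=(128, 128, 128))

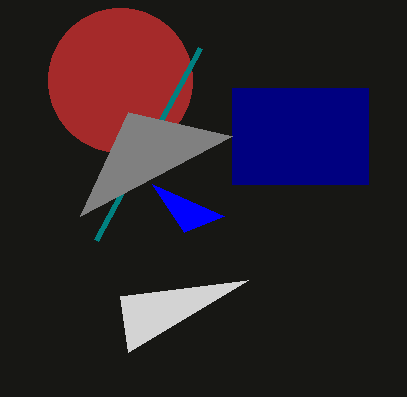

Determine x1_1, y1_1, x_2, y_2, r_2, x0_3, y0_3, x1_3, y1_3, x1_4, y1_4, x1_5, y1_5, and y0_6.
x1_1 = 152, y1_1 = 184, x_2 = 120, y_2 = 80, r_2 = 72, x0_3 = 232, y0_3 = 88, x1_3 = 368, y1_3 = 184, x1_4 = 96, y1_4 = 240, x1_5 = 128, y1_5 = 352, y0_6 = 136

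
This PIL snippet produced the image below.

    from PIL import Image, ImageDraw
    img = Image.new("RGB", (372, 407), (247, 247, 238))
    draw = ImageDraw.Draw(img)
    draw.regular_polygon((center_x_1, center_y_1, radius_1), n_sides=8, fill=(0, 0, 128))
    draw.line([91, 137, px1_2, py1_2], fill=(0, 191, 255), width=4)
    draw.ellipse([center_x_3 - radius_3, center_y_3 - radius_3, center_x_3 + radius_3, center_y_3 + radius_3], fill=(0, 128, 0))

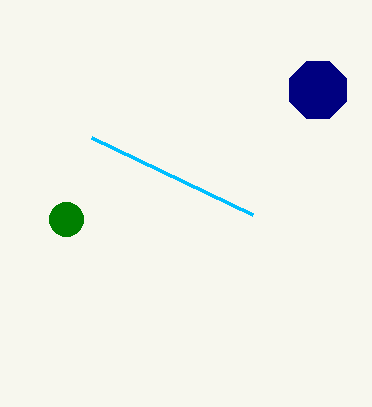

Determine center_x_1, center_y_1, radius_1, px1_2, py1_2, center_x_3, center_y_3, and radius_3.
center_x_1 = 318, center_y_1 = 90, radius_1 = 31, px1_2 = 252, py1_2 = 214, center_x_3 = 66, center_y_3 = 219, radius_3 = 17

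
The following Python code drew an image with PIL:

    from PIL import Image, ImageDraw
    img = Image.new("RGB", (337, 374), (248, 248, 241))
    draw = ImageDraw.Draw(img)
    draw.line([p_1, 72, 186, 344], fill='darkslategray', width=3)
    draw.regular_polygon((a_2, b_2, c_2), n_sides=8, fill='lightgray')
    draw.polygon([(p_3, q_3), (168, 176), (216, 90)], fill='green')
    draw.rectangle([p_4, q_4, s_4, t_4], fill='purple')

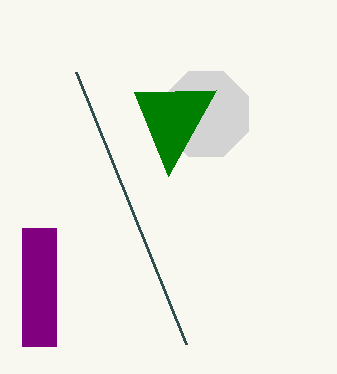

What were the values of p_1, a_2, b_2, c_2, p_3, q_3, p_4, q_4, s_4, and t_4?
p_1 = 76
a_2 = 206
b_2 = 114
c_2 = 46
p_3 = 134
q_3 = 92
p_4 = 22
q_4 = 228
s_4 = 56
t_4 = 346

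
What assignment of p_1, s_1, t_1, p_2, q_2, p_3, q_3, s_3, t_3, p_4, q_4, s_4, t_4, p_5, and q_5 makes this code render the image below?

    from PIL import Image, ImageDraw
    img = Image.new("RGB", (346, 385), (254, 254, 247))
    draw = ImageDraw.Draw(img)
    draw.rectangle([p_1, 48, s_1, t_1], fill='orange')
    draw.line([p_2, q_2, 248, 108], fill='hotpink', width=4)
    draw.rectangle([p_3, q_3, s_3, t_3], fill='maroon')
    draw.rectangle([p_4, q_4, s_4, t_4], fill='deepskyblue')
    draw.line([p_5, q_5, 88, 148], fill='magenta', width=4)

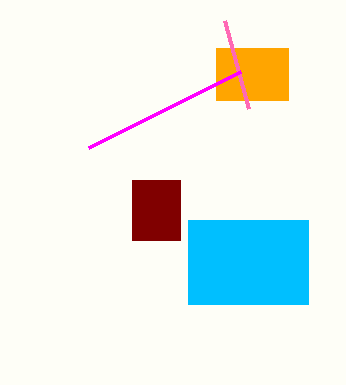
p_1 = 216
s_1 = 288
t_1 = 100
p_2 = 224
q_2 = 20
p_3 = 132
q_3 = 180
s_3 = 180
t_3 = 240
p_4 = 188
q_4 = 220
s_4 = 308
t_4 = 304
p_5 = 240
q_5 = 72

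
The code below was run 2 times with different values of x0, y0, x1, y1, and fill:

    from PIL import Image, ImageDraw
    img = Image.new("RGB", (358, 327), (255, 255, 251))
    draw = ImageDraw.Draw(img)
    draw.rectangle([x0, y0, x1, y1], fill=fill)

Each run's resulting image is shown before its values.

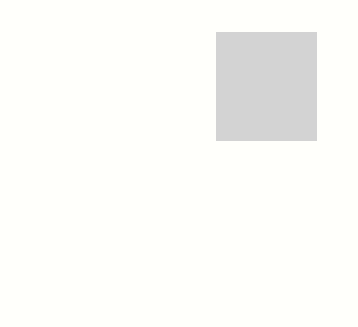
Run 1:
x0 = 216; y0 = 32; x1 = 316; y1 = 140; fill = 'lightgray'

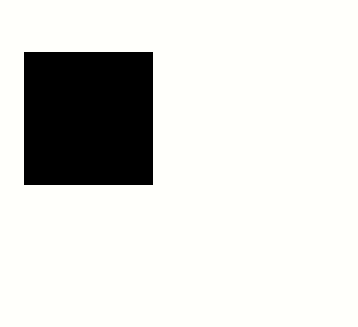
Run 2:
x0 = 24, y0 = 52, x1 = 152, y1 = 184, fill = 'black'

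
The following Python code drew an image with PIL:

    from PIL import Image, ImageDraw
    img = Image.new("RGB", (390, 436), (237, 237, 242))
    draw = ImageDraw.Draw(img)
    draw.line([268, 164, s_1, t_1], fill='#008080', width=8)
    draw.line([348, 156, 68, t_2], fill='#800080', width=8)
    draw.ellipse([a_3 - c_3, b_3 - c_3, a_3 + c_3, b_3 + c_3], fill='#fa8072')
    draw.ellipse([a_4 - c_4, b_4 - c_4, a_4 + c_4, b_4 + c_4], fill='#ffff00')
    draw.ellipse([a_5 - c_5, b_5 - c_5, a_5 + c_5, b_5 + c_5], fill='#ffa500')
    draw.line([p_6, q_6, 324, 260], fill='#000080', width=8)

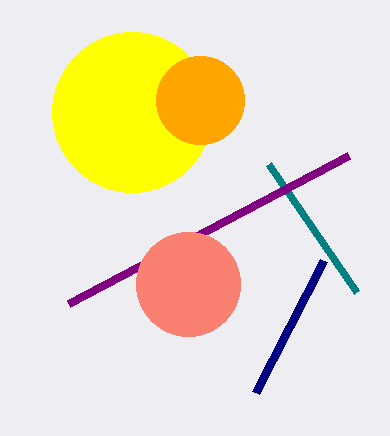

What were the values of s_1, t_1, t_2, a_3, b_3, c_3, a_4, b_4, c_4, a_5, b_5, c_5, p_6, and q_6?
s_1 = 356, t_1 = 292, t_2 = 304, a_3 = 188, b_3 = 284, c_3 = 52, a_4 = 132, b_4 = 112, c_4 = 80, a_5 = 200, b_5 = 100, c_5 = 44, p_6 = 256, q_6 = 392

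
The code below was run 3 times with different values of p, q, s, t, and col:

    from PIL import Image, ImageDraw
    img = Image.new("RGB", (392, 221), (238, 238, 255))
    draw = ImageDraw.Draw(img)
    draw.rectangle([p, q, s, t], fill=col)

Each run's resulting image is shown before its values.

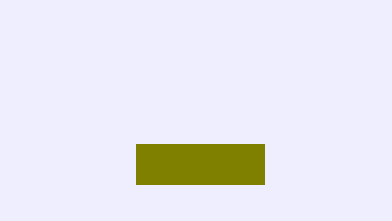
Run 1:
p = 136, q = 144, s = 264, t = 184, col = 'olive'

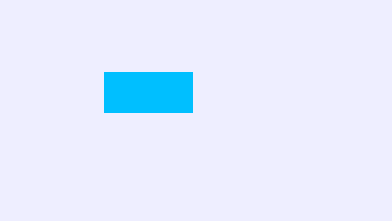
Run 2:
p = 104, q = 72, s = 192, t = 112, col = 'deepskyblue'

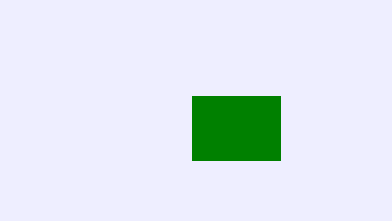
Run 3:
p = 192, q = 96, s = 280, t = 160, col = 'green'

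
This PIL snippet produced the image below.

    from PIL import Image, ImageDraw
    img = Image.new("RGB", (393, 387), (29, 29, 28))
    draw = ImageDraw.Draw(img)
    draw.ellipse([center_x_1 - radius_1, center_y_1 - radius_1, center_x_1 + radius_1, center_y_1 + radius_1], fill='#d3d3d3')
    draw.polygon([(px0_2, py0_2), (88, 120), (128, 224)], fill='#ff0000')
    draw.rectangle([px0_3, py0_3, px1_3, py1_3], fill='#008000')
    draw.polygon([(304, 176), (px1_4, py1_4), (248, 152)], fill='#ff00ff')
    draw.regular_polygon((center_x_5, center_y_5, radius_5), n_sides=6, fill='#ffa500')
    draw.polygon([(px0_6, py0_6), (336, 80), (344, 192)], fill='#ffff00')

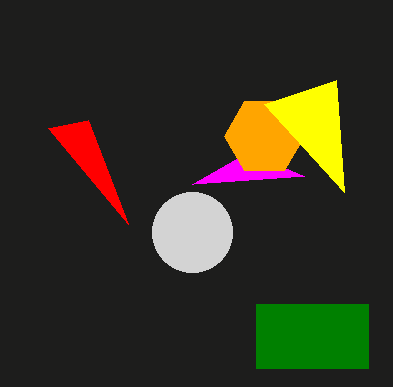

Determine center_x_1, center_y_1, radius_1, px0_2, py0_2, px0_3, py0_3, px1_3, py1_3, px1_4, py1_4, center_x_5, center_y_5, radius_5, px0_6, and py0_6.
center_x_1 = 192, center_y_1 = 232, radius_1 = 40, px0_2 = 48, py0_2 = 128, px0_3 = 256, py0_3 = 304, px1_3 = 368, py1_3 = 368, px1_4 = 192, py1_4 = 184, center_x_5 = 264, center_y_5 = 136, radius_5 = 40, px0_6 = 264, py0_6 = 104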